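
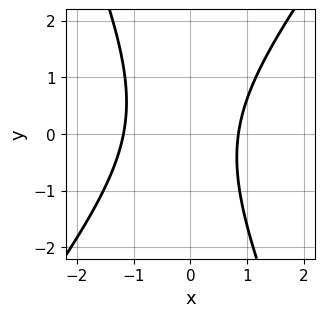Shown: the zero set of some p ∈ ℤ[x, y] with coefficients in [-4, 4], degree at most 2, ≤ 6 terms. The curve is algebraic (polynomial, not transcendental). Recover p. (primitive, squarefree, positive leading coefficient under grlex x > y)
(a) Degree: a generic line meets the curve in up to 2 points, so deg p = 2.
(b) From the visible intercepts: it misses every integer gridline on the y-axis.
(c) Assembling these constraints gives the stated polynomial.

3*x^2 - x*y - y^2 + x - 3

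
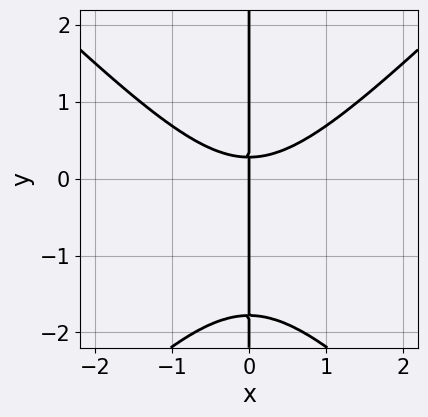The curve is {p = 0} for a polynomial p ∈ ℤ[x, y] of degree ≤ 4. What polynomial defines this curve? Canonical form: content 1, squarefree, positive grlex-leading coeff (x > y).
(a) The degree is 3 — no degree-2 curve has this shape.
(b) From the axis intercepts and sections: the visible y-axis segment lies entirely on the curve; it crosses the x-axis at the gridline x = 0.
(c) Assembling these constraints gives the stated polynomial.

2*x^3 - 2*x*y^2 - 3*x*y + x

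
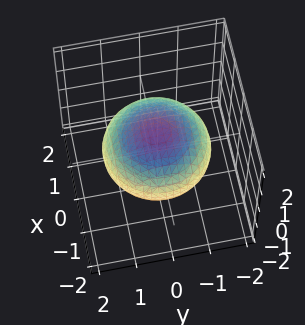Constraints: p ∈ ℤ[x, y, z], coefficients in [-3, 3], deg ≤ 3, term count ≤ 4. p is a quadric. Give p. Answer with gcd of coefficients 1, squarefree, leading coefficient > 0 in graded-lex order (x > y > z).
(a) The degree is 2 — bounded and convex; a quadric.
(b) Symmetries: mirror symmetry z ↦ −z ⇒ only even powers of z; the surface is invariant under rotation about z: p = q(x² + y², z).
(c) Reading off the gridlines: a circular section at z = 0 has radius between 1 and 2; among the integer gridlines, it crosses the z-axis at z ∈ {-1, 1}.
(d) Together with the visible shape, these determine p as stated.

x^2 + y^2 + 2*z^2 - 2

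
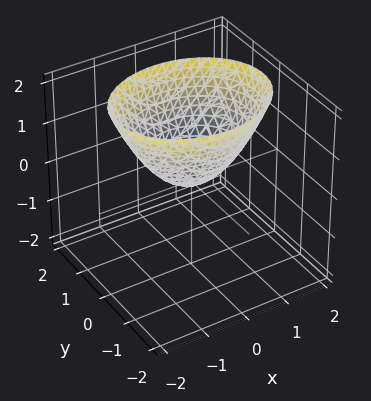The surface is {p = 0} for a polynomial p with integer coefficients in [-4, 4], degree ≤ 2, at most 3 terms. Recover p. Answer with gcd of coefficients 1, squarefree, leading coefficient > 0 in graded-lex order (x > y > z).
(a) deg p = 2. A paraboloid; a quadric.
(b) Symmetries: mirror symmetry x ↦ −x ⇒ only even powers of x; the y ↦ −y reflection is a symmetry, so y appears only in even powers.
(c) Reading off the gridlines: it meets the z-axis at z = 0 (among the integer gridlines); one x-axis crossing is at x = 0; one y-axis crossing is at y = 0.
(d) Putting this together gives p.

2*x^2 + 3*y^2 - 3*z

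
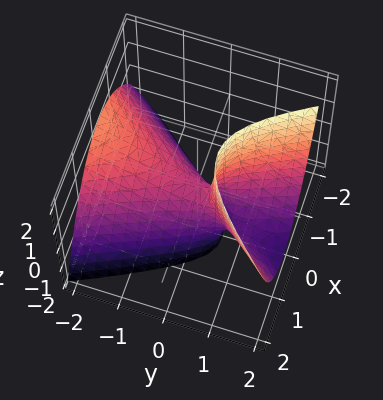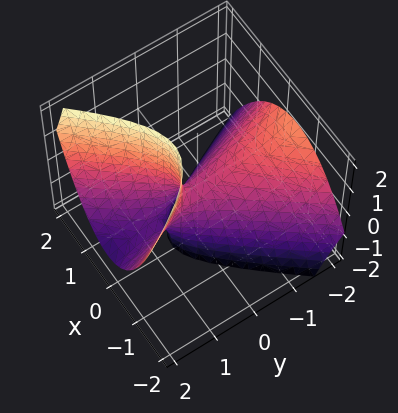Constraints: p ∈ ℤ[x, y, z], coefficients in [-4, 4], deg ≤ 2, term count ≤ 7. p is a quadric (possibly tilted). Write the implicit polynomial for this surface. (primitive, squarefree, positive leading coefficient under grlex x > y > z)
First, deg p = 2. No degree-1 surface has this shape.
Then, reading off the gridlines: one y-axis crossing is at y = 0; it meets the x-axis at x = 0 (among the integer gridlines).
Finally, these observations pin down the coefficients.

3*x^2 - x*y - y^2 - 2*y*z + z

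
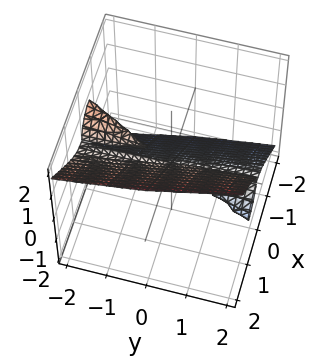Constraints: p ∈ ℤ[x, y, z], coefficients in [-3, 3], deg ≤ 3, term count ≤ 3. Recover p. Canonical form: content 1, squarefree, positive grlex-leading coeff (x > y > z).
3*x^3 + 2*x*y*z - 3*z^3

The picture has 3 separate pieces. Treating them together as one polynomial.
The degree is 3 — a generic line meets the surface in up to 3 points.
Observable constraints: the visible y-axis segment lies entirely on the surface; it meets the x-axis at x = 0 (among the integer gridlines); it meets the z-axis at z = 0 (among the integer gridlines).
The integer polynomial consistent with all of this is the stated p.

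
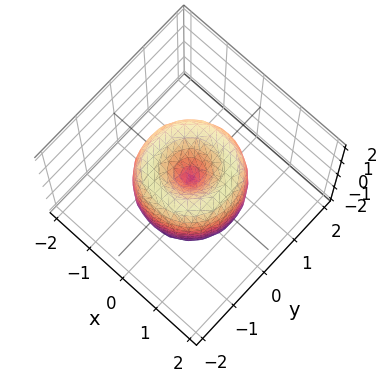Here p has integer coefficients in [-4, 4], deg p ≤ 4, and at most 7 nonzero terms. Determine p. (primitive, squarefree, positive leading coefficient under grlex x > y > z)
First, degree: no degree-3 surface has this shape, so deg p = 4.
Then, by symmetry, the surface is invariant under rotation about z: p = q(x² + y², z).
Next, against the integer gridlines: it meets the x-axis at x = 0 (among the integer gridlines); one y-axis crossing is at y = 0.
Finally, these observations pin down the coefficients.

2*x^4 + 4*x^2*y^2 + 2*y^4 - 3*x^2 - 3*y^2 + z^2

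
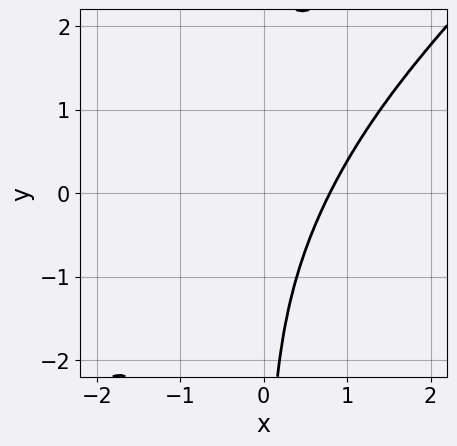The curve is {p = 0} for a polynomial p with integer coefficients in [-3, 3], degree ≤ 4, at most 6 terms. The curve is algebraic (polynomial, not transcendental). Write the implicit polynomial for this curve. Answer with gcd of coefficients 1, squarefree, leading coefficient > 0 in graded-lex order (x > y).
Degree: no degree-2 curve has this shape, so deg p = 3.
Checking where it meets the axes: the curve avoids every integer y-axis point in the box.
The integer polynomial consistent with all of this is the stated p.

2*x^3 - 3*x^2*y + x*y^2 - 1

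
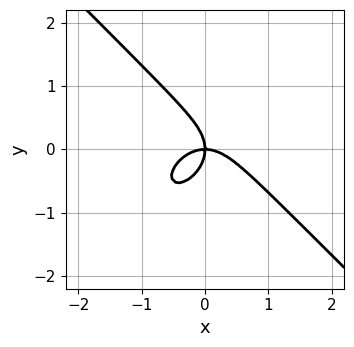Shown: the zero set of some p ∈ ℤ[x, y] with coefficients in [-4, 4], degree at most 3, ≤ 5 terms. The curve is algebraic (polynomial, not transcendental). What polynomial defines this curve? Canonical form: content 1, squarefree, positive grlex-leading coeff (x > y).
x^3 + y^3 + x*y

First, the degree is 3 — no degree-2 curve has this shape.
Then, observable constraints: it meets the y-axis at y = 0 (among the integer gridlines); it meets the x-axis at x = 0 (among the integer gridlines).
Finally, assembling these constraints gives the stated polynomial.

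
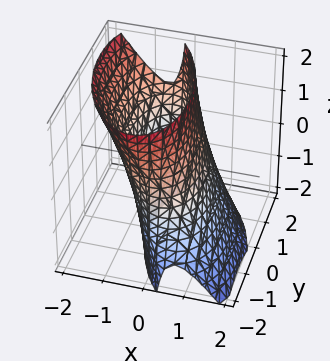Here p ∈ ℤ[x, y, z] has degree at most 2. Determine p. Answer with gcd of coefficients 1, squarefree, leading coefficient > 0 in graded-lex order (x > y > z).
First, degree: a generic line meets the surface in up to 2 points, so deg p = 2.
Next, from the visible intercepts: the surface avoids every integer z-axis point in the box; among the integer gridlines, it crosses the x-axis at x ∈ {-1, 1}.
Finally, the integer polynomial consistent with all of this is the stated p.

3*x^2 + x*y + 2*x*z + y^2 - 3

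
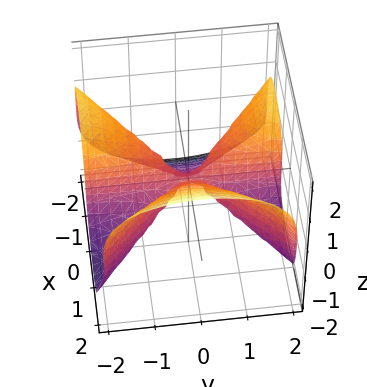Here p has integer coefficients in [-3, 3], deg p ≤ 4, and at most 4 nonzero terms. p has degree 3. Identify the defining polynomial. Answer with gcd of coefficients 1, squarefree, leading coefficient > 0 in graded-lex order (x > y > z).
2*x^3 - 2*x*y^2 - 3*z^3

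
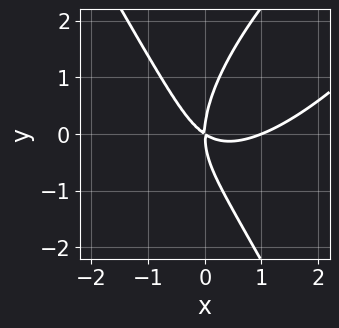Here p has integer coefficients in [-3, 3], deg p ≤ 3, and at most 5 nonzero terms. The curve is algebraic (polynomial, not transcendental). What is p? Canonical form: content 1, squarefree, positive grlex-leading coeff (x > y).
1. The degree is 3 — a generic line meets the curve in up to 3 points.
2. From the visible intercepts: among the integer gridlines, it crosses the x-axis at x ∈ {0, 1}; it crosses the y-axis at the gridline y = 0.
3. Solving for integer coefficients yields p as stated.

2*x^3 - 2*x^2*y + y^3 - 2*x^2 - 3*x*y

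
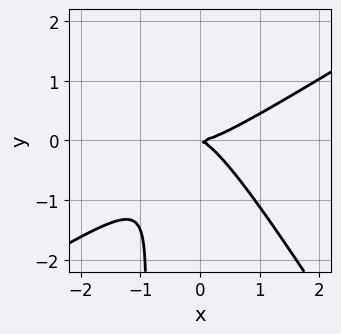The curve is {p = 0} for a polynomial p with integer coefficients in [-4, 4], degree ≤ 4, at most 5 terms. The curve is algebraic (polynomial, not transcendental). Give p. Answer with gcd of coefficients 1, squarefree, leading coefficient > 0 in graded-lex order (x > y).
3*x^3 - 3*x^2*y - 3*x*y^2 - x*y - 3*y^2

(a) deg p = 3.
(b) From the axis intercepts and sections: it crosses the x-axis at the gridline x = 0; it meets the y-axis at y = 0 (among the integer gridlines).
(c) Together with the visible shape, these determine p as stated.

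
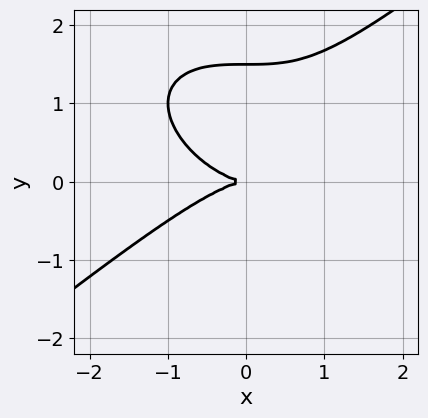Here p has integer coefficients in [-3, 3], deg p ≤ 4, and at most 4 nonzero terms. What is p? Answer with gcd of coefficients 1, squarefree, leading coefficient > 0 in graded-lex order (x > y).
x^3 - 2*y^3 + 3*y^2

First, degree: no degree-2 curve has this shape, so deg p = 3.
Next, observable constraints: it crosses the y-axis at the gridline y = 0; it crosses the x-axis at the gridline x = 0.
Finally, fitting integer coefficients to these (and the overall shape) gives p.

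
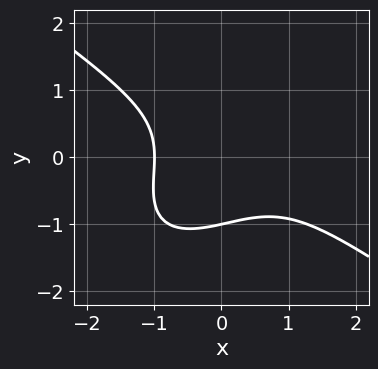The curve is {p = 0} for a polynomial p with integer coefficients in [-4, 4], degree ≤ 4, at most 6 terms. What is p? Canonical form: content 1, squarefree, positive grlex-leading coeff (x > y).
(a) The degree is 3 — the shape is more complex than any degree-2 curve.
(b) Reading off the gridlines: one x-axis crossing is at x = -1; it meets the y-axis at y = -1 (among the integer gridlines).
(c) Fitting integer coefficients to these (and the overall shape) gives p.

2*x^3 - 2*x*y^2 + 3*y^3 - x^2 + 3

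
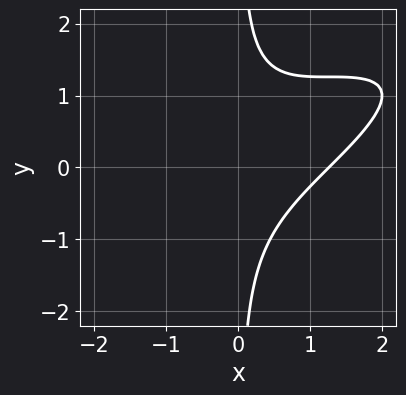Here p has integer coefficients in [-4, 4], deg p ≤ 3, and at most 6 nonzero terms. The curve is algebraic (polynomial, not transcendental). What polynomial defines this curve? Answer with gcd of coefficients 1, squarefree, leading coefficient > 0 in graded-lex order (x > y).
1. deg p = 3.
2. Observable constraints: no y-intercept at any integer in the box.
3. Matching integer coefficients to the picture gives p.

x^3 - 3*x^2*y + 3*x*y^2 - 2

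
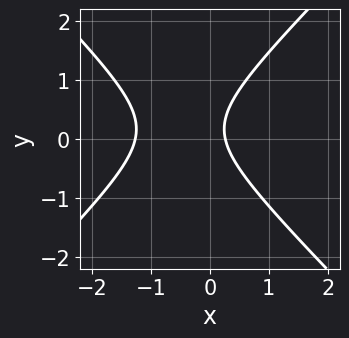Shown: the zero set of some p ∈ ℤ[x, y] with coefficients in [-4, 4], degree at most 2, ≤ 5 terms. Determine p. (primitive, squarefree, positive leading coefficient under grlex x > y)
(a) The degree is 2 — the shape is more complex than any degree-1 curve.
(b) Reading off the gridlines: it misses every integer gridline on the y-axis.
(c) Fitting integer coefficients to these (and the overall shape) gives p.

3*x^2 - 3*y^2 + 3*x + y - 1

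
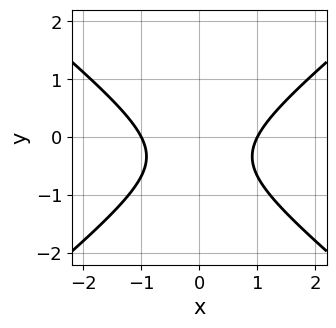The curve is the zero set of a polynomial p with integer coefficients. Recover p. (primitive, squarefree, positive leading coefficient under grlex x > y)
2*x^2 - 3*y^2 - 2*y - 2

(a) deg p = 2. No degree-1 curve has this shape.
(b) Symmetries: mirror symmetry x ↦ −x ⇒ only even powers of x.
(c) Observable constraints: the x-axis gridline crossings are at x ∈ {-1, 1}; the curve avoids every integer y-axis point in the box.
(d) Assembling these constraints gives the stated polynomial.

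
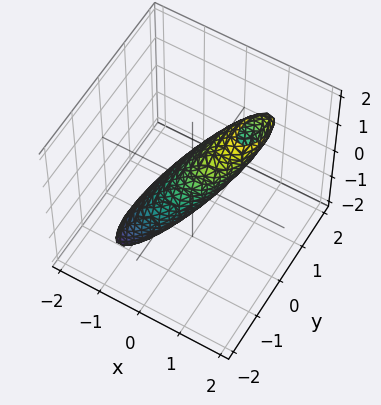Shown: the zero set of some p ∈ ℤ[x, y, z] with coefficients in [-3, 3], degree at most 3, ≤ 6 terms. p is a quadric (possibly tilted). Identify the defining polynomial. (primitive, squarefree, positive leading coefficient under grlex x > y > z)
3*x^2 - x*y - 3*x*z + y^2 + z^2 - 1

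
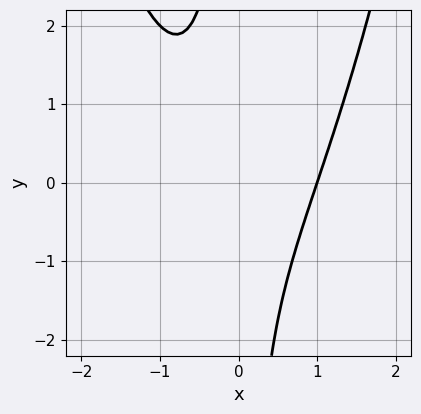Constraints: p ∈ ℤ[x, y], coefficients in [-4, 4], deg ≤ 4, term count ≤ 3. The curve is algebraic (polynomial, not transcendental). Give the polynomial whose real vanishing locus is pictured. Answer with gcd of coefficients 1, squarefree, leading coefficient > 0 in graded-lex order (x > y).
x^3 - x*y - 1

deg p = 3. The shape is more complex than any degree-2 curve.
From the axis intercepts and sections: it meets the x-axis at x = 1 (among the integer gridlines); it misses every integer gridline on the y-axis.
The integer polynomial consistent with all of this is the stated p.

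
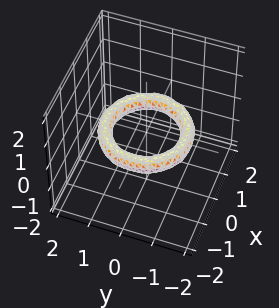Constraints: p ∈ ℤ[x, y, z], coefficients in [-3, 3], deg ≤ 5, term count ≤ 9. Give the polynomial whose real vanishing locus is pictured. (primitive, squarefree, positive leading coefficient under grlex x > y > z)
(a) Degree: a generic line meets the surface in up to 4 points, so deg p = 4.
(b) Symmetry: the z-axis is an axis of rotation, so x and y enter only as x² + y².
(c) From the axis intercepts and sections: the x-axis gridline crossings are at x ∈ {-1, 1}; the y-axis gridline crossings are at y ∈ {-1, 1}.
(d) Fitting integer coefficients to these (and the overall shape) gives p.

x^4 + 2*x^2*y^2 + y^4 - 3*x^2 - 3*y^2 + 3*z^2 + 2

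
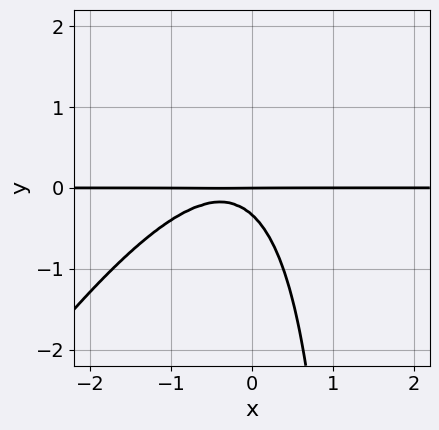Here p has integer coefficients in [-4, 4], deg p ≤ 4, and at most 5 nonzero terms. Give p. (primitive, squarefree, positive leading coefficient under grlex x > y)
3*x^2*y - 2*x*y^2 + 2*x*y + 3*y^2 + y

(a) Degree: the shape is more complex than any degree-2 curve, so deg p = 3.
(b) From the axis intercepts and sections: every point of the x-axis in the box is on the curve; it crosses the y-axis at the gridline y = 0.
(c) Together with the visible shape, these determine p as stated.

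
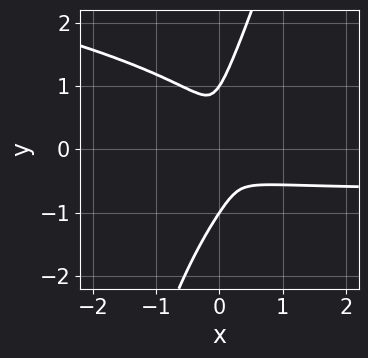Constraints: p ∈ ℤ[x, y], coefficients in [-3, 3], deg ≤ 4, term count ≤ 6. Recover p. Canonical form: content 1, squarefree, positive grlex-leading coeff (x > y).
First, deg p = 4.
Next, observable constraints: among the integer gridlines, it crosses the y-axis at y ∈ {-1, 1}.
Finally, assembling these constraints gives the stated polynomial.

3*x*y^3 - y^4 + 3*x^2*y + 2*x^2 + y^2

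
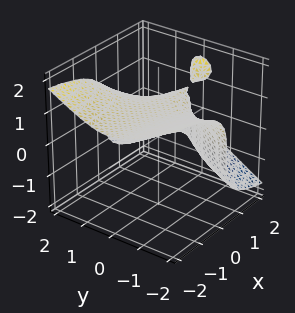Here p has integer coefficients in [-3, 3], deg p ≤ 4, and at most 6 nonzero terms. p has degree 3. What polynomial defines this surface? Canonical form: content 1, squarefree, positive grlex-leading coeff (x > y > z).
x*y^2 - x*z^2 + z^3 + x - 1

First, there are 2 components.
Next, degree: the shape is more complex than any degree-2 surface, so deg p = 3.
Then, reading off the gridlines: it meets the x-axis at x = 1 (among the integer gridlines); it meets the z-axis at z = 1 (among the integer gridlines).
Finally, solving for integer coefficients yields p as stated.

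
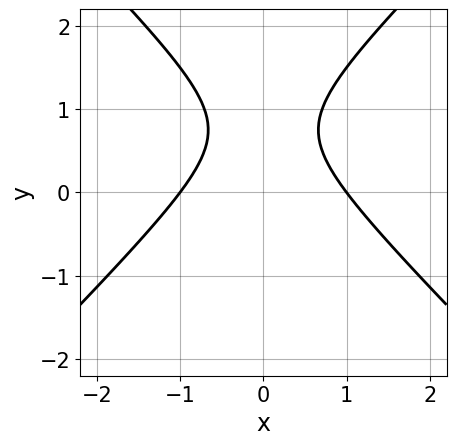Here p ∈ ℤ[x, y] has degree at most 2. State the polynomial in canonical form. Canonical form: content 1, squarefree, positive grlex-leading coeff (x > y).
2*x^2 - 2*y^2 + 3*y - 2

(a) deg p = 2. The shape is more complex than any degree-1 curve.
(b) Symmetries: mirror symmetry x ↦ −x ⇒ only even powers of x.
(c) From the axis intercepts and sections: no y-intercept at any integer in the box; the x-axis gridline crossings are at x ∈ {-1, 1}.
(d) Together with the visible shape, these determine p as stated.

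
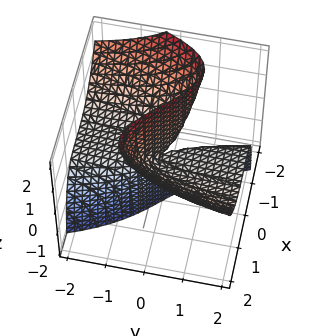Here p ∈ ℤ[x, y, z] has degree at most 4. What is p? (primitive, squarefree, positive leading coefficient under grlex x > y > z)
x^3 - 2*x*z - 2*y*z

deg p = 3.
From the axis intercepts and sections: every point of the z-axis in the box is on the surface; it crosses the x-axis at the gridline x = 0.
Matching integer coefficients to the picture gives p.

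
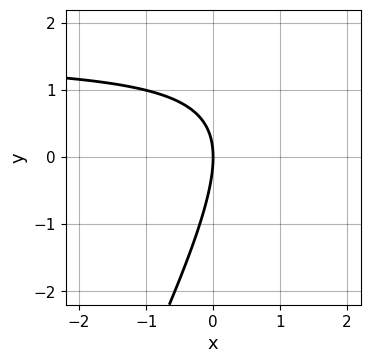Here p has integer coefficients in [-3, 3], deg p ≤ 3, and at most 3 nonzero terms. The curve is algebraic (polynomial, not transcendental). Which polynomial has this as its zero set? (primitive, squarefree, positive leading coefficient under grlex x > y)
2*x*y - y^2 - 3*x

(a) deg p = 2. A generic line meets the curve in up to 2 points.
(b) Observable constraints: one x-axis crossing is at x = 0; it meets the y-axis at y = 0 (among the integer gridlines).
(c) Together with the visible shape, these determine p as stated.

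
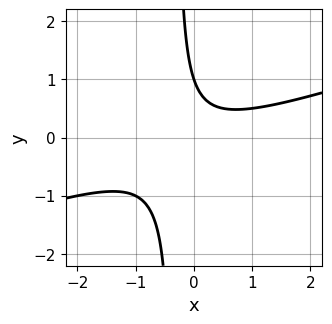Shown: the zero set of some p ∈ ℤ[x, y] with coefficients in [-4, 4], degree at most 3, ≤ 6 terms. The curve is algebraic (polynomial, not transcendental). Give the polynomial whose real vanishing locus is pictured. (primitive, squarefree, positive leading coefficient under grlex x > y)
x^2 - 3*x*y - y + 1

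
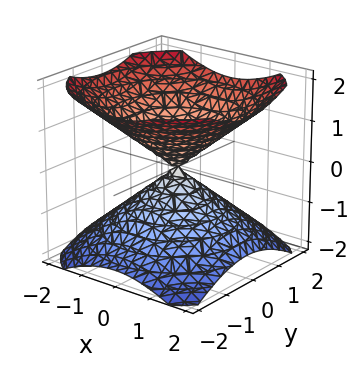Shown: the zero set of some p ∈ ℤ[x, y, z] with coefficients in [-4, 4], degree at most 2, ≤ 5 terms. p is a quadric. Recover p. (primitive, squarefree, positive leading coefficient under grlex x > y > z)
(a) There are 2 components. They look like related sheets of one shape, so recover p as a whole.
(b) Degree: two nappes meeting at a single point; a quadric, so deg p = 2.
(c) By symmetry, every cross-section ⟂ z is a circle, so x, y appear only via x² + y²; mirror symmetry z ↦ −z ⇒ only even powers of z.
(d) Against the integer gridlines: a circular section at z = 1 has radius between 1 and 2; it crosses the z-axis at the gridline z = 0; one y-axis crossing is at y = 0.
(e) Solving for integer coefficients yields p as stated.

2*x^2 + 2*y^2 - 3*z^2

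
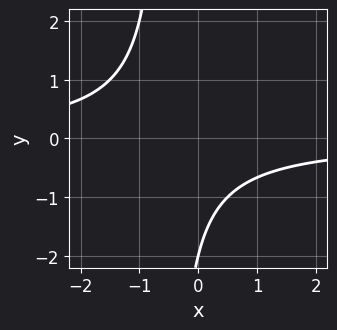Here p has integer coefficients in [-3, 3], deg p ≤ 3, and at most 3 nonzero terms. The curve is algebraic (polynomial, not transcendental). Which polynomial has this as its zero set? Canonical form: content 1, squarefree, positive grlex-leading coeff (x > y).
The degree is 2 — the shape is more complex than any degree-1 curve.
From the visible intercepts: no x-intercept at any integer in the box; it meets the y-axis at y = -2 (among the integer gridlines).
Matching integer coefficients to the picture gives p.

2*x*y + y + 2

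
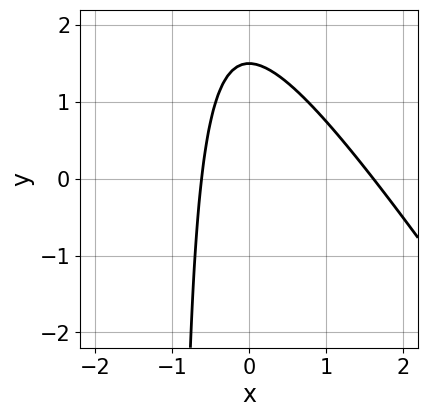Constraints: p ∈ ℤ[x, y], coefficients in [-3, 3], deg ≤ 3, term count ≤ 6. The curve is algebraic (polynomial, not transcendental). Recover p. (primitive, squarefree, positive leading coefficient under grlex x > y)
1. The degree is 2 — no degree-1 curve has this shape.
2. Solving for integer coefficients yields p as stated.

3*x^2 + 2*x*y - 3*x + 2*y - 3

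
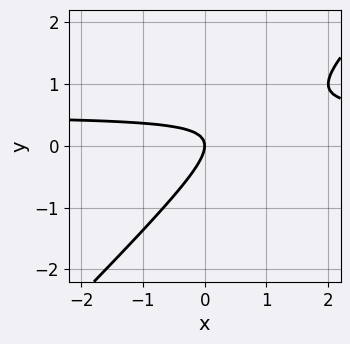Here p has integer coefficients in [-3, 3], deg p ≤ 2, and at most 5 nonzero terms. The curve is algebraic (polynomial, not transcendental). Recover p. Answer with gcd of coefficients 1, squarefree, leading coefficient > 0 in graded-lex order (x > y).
2*x*y - 2*y^2 - x

1. Degree: the shape is more complex than any degree-1 curve, so deg p = 2.
2. Reading off the gridlines: it crosses the y-axis at the gridline y = 0; it crosses the x-axis at the gridline x = 0.
3. Together with the visible shape, these determine p as stated.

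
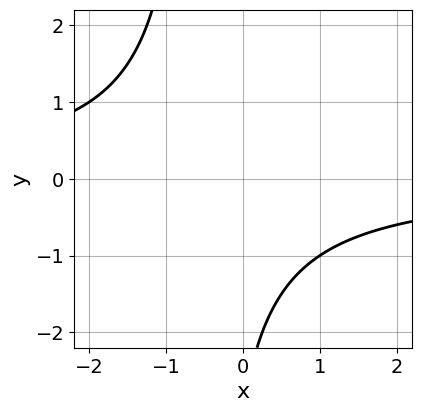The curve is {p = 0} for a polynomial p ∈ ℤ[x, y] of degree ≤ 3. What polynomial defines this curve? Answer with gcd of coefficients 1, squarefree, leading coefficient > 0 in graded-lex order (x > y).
2*x*y + y + 3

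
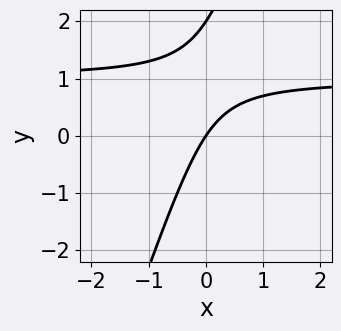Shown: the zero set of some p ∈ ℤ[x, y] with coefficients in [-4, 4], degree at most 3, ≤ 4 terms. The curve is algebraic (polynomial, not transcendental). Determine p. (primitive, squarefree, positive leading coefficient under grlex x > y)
3*x*y - y^2 - 3*x + 2*y

1. deg p = 2.
2. Against the integer gridlines: one x-axis crossing is at x = 0; the y-axis gridline crossings are at y ∈ {0, 2}.
3. Together with the visible shape, these determine p as stated.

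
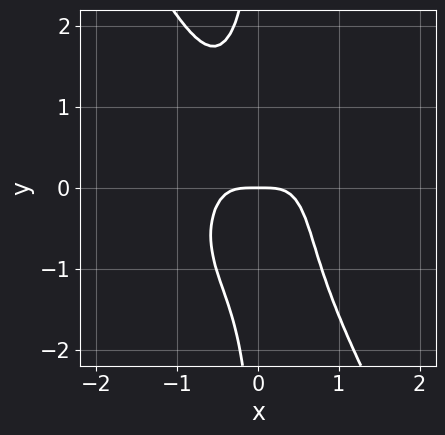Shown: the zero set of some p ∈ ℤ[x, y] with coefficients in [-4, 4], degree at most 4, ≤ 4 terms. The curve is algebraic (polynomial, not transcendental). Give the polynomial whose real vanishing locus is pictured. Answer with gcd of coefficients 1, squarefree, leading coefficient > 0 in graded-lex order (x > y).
Degree: the shape is more complex than any degree-3 curve, so deg p = 4.
From the axis intercepts and sections: it crosses the y-axis at the gridline y = 0; one x-axis crossing is at x = 0.
Putting this together gives p.

3*x^4 + x^2*y^2 + x*y^3 + y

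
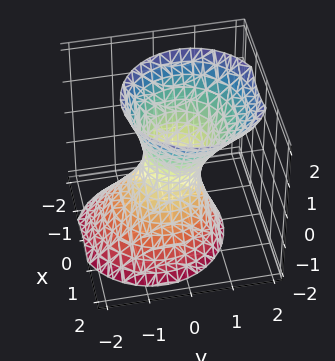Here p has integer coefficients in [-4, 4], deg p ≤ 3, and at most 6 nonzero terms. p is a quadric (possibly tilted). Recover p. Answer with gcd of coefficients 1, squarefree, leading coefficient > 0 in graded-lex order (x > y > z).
(a) The degree is 2 — no degree-1 surface has this shape.
(b) From the axis intercepts and sections: the surface avoids every integer z-axis point in the box.
(c) Fitting integer coefficients to these (and the overall shape) gives p.

2*x^2 + 2*y^2 - y*z - z^2 - 1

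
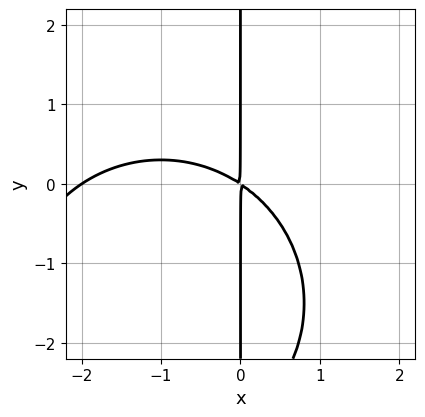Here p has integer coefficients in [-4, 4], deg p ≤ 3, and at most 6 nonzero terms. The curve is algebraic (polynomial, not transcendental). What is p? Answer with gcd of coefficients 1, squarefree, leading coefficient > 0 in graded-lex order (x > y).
(a) Degree: a generic line meets the curve in up to 3 points, so deg p = 3.
(b) Reading off the gridlines: every point of the y-axis in the box is on the curve; it meets the x-axis at x = -2 (among the integer gridlines).
(c) Fitting integer coefficients to these (and the overall shape) gives p.

x^3 + x*y^2 + 2*x^2 + 3*x*y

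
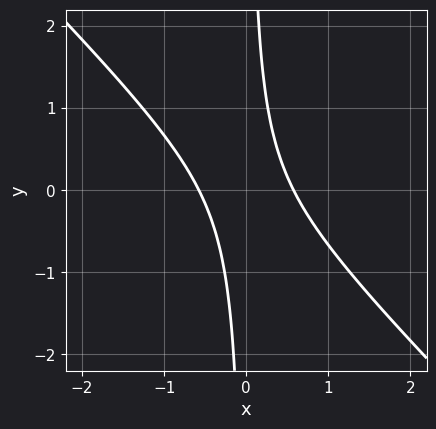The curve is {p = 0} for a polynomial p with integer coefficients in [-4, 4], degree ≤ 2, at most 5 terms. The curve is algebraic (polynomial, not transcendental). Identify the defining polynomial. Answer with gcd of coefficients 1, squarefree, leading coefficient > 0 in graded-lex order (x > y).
The degree is 2 — a generic line meets the curve in up to 2 points.
Reading off the gridlines: the curve avoids every integer y-axis point in the box.
Fitting integer coefficients to these (and the overall shape) gives p.

3*x^2 + 3*x*y - 1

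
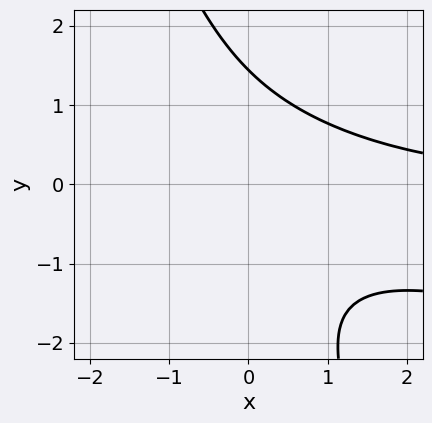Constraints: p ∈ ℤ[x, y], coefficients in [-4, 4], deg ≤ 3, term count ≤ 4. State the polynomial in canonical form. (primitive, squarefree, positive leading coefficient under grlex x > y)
x^2*y + 3*x*y^2 + y^3 - 3

First, the degree is 3 — a generic line meets the curve in up to 3 points.
Next, reading off the gridlines: the curve avoids every integer x-axis point in the box.
Finally, together with the visible shape, these determine p as stated.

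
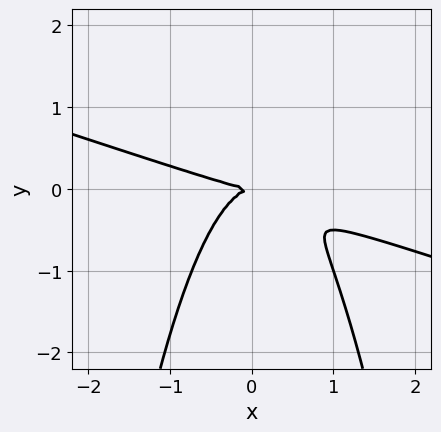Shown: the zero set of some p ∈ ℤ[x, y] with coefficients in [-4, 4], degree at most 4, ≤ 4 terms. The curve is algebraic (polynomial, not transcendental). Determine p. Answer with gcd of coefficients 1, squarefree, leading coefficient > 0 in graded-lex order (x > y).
(a) Degree: a generic line meets the curve in up to 3 points, so deg p = 3.
(b) Against the integer gridlines: one x-axis crossing is at x = 0; it crosses the y-axis at the gridline y = 0.
(c) Fitting integer coefficients to these (and the overall shape) gives p.

x^3 + 3*x^2*y + 2*y^2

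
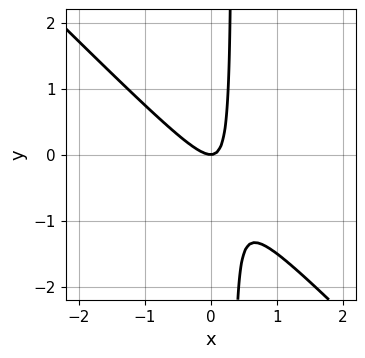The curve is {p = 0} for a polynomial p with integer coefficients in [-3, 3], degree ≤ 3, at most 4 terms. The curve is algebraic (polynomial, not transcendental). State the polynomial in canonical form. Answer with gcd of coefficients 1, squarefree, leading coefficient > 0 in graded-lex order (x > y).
1. deg p = 2. No degree-1 curve has this shape.
2. Reading off the gridlines: it meets the y-axis at y = 0 (among the integer gridlines); it crosses the x-axis at the gridline x = 0.
3. Assembling these constraints gives the stated polynomial.

3*x^2 + 3*x*y - y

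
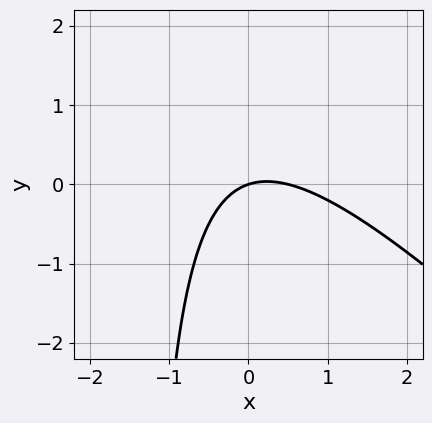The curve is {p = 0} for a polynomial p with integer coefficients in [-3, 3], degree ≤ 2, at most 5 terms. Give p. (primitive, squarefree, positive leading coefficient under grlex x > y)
1. The degree is 2 — the shape is more complex than any degree-1 curve.
2. From the visible intercepts: it meets the y-axis at y = 0 (among the integer gridlines); one x-axis crossing is at x = 0.
3. Fitting integer coefficients to these (and the overall shape) gives p.

2*x^2 + 2*x*y - x + 3*y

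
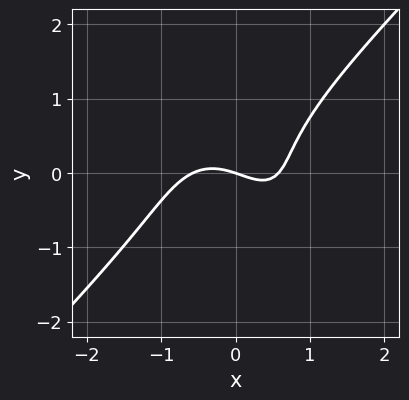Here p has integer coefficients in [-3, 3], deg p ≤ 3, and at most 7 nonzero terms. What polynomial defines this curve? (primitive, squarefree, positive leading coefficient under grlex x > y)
Degree: no degree-2 curve has this shape, so deg p = 3.
Observable constraints: it crosses the y-axis at the gridline y = 0; it crosses the x-axis at the gridline x = 0.
Assembling these constraints gives the stated polynomial.

3*x^3 - 3*y^3 + 2*x*y - x - 3*y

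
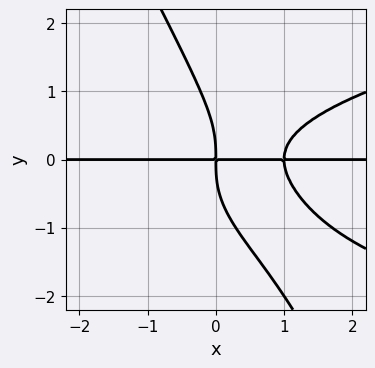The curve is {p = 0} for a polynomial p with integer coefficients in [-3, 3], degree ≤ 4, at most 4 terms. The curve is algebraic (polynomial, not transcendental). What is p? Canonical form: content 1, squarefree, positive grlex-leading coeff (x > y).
The degree is 4 — a generic line meets the curve in up to 4 points.
Observable constraints: every point of the x-axis in the box is on the curve.
Assembling these constraints gives the stated polynomial.

2*x*y^3 + y^4 - 2*x^2*y + 2*x*y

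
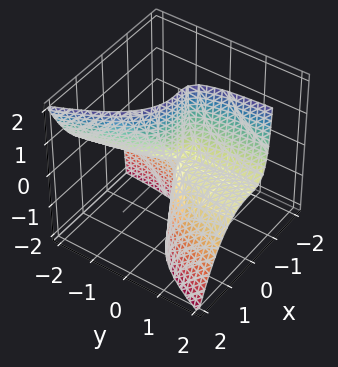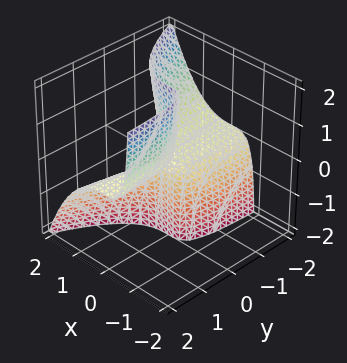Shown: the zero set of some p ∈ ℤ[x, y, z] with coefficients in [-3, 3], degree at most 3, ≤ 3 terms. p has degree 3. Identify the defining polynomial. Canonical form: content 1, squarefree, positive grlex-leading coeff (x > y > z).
First, the degree is 3 — the shape is more complex than any degree-2 surface.
Then, reading off the gridlines: every point of the z-axis in the box is on the surface; it meets the x-axis at x = 0 (among the integer gridlines).
Finally, matching integer coefficients to the picture gives p. Check: (0, -1, 0) on the y-axis lies on the surface, and p(0, -1, 0) = 0. ✓

3*x^3 + 2*x*y*z + 2*y*z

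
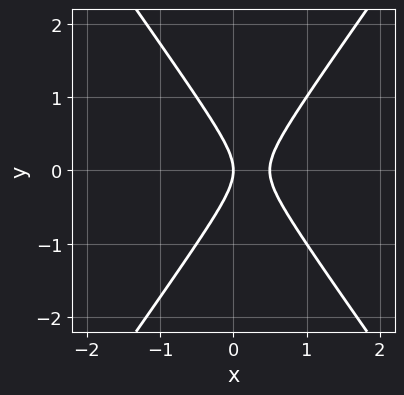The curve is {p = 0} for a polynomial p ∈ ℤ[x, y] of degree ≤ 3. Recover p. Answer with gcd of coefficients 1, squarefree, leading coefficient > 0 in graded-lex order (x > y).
2*x^2 - y^2 - x

(a) Degree: the shape is more complex than any degree-1 curve, so deg p = 2.
(b) Symmetries: mirror symmetry y ↦ −y ⇒ only even powers of y.
(c) From the axis intercepts and sections: it crosses the y-axis at the gridline y = 0; it meets the x-axis at x = 0 (among the integer gridlines).
(d) These observations pin down the coefficients.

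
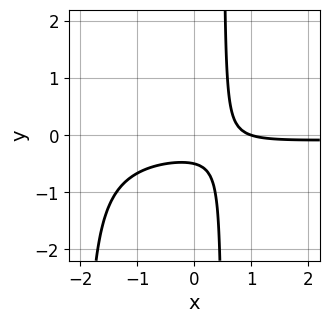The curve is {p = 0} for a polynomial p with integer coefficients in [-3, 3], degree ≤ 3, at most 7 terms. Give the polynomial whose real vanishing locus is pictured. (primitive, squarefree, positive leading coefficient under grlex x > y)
deg p = 3. A generic line meets the curve in up to 3 points.
Checking where it meets the axes: it crosses the x-axis at the gridline x = 1.
These observations pin down the coefficients.

2*x^2*y + 3*x*y + x - 2*y - 1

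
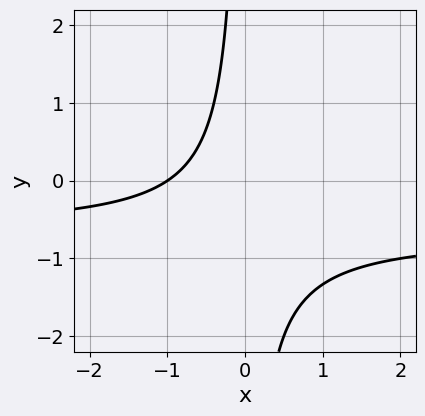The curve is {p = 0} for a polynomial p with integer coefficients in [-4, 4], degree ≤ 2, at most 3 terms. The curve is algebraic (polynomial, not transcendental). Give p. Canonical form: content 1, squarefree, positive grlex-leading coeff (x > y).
3*x*y + 2*x + 2

(a) deg p = 2.
(b) From the visible intercepts: it crosses the x-axis at the gridline x = -1; the curve avoids every integer y-axis point in the box.
(c) Matching integer coefficients to the picture gives p.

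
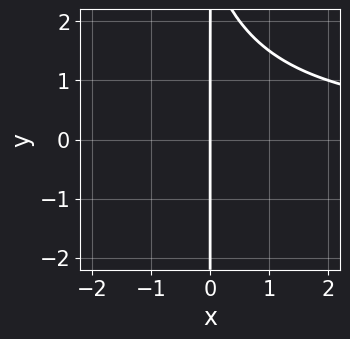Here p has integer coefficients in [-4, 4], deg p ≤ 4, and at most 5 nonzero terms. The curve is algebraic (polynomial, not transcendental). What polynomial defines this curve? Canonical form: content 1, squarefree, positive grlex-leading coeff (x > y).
First, degree: no degree-2 curve has this shape, so deg p = 3.
Next, from the visible intercepts: it meets the x-axis at x = 0 (among the integer gridlines); the visible y-axis segment lies entirely on the curve.
Finally, putting this together gives p.

x^2*y + x*y - 3*x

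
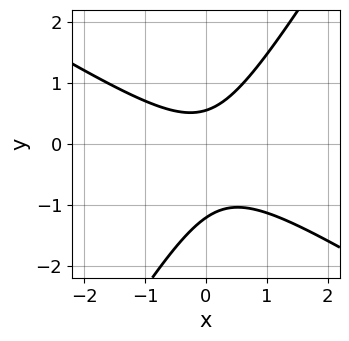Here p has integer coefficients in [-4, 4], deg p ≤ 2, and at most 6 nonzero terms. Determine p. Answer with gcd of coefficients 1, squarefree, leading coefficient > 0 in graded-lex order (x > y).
1. Degree: a generic line meets the curve in up to 2 points, so deg p = 2.
2. Reading off the gridlines: it misses every integer gridline on the x-axis.
3. Fitting integer coefficients to these (and the overall shape) gives p.

3*x^2 + 3*x*y - 3*y^2 - 2*y + 2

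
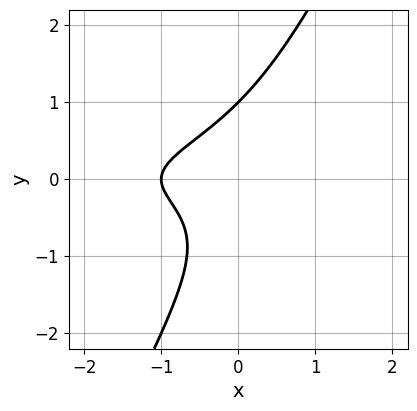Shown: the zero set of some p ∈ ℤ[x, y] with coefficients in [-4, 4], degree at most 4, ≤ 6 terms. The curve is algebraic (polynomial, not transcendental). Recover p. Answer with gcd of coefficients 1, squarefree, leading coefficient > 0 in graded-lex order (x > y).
2*x*y^2 - y^3 + x + 1

First, the degree is 3 — the shape is more complex than any degree-2 curve.
Next, checking where it meets the axes: it crosses the x-axis at the gridline x = -1; one y-axis crossing is at y = 1.
Finally, matching integer coefficients to the picture gives p.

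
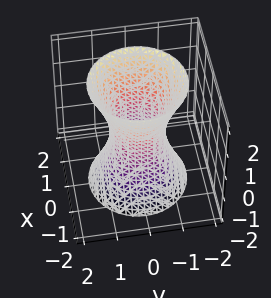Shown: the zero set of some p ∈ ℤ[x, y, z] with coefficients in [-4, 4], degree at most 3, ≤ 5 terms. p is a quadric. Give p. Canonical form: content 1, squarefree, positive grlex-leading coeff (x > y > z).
(a) The degree is 2 — an hourglass — one-sheet hyperboloid; a quadric.
(b) Symmetries: the z ↦ −z reflection is a symmetry, so z appears only in even powers; every cross-section ⟂ z is a circle, so x, y appear only via x² + y².
(c) Checking where it meets the axes: a circular section at z = -1 has radius exactly 1; the surface avoids every integer z-axis point in the box.
(d) Matching integer coefficients to the picture gives p.

3*x^2 + 3*y^2 - z^2 - 2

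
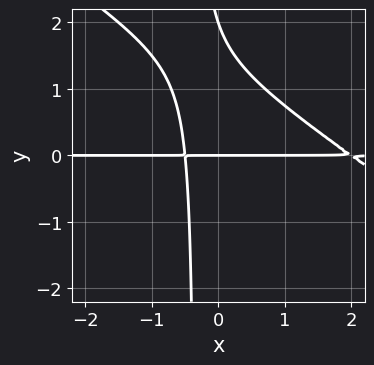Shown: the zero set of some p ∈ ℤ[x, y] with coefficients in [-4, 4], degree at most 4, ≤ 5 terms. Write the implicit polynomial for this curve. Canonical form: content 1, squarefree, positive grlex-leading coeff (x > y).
2*x^2*y + 3*x*y^2 - 3*x*y + y^2 - 2*y

First, degree: no degree-2 curve has this shape, so deg p = 3.
Next, from the visible intercepts: every point of the x-axis in the box is on the curve; among the integer gridlines, it crosses the y-axis at y ∈ {0, 2}.
Finally, matching integer coefficients to the picture gives p.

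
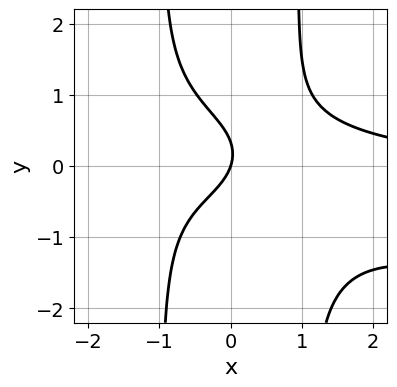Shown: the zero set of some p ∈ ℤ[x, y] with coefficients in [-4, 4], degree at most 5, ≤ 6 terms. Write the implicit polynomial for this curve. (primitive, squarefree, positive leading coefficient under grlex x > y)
x^3*y + 3*x^2*y^2 - 3*y^2 - 3*x + y

(a) deg p = 4. A generic line meets the curve in up to 4 points.
(b) Against the integer gridlines: it crosses the y-axis at the gridline y = 0; it crosses the x-axis at the gridline x = 0.
(c) Fitting integer coefficients to these (and the overall shape) gives p.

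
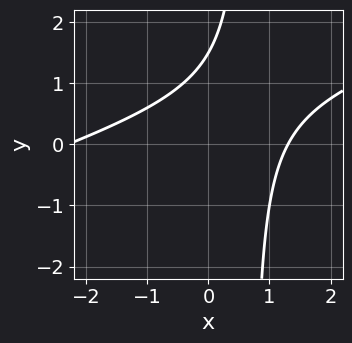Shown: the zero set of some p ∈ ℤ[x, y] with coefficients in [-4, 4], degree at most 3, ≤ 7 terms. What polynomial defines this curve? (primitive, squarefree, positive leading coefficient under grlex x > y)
1. deg p = 2. A generic line meets the curve in up to 2 points.
2. Putting this together gives p.

x^2 - 3*x*y + x + 2*y - 3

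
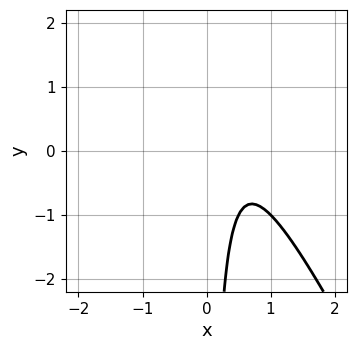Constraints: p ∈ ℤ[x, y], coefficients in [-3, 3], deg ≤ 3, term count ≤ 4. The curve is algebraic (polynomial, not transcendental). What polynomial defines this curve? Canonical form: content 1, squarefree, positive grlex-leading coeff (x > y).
(a) Degree: the shape is more complex than any degree-1 curve, so deg p = 2.
(b) Checking where it meets the axes: the curve avoids every integer x-axis point in the box; no y-intercept at any integer in the box.
(c) These observations pin down the coefficients.

2*x^2 + x*y - 2*x + 1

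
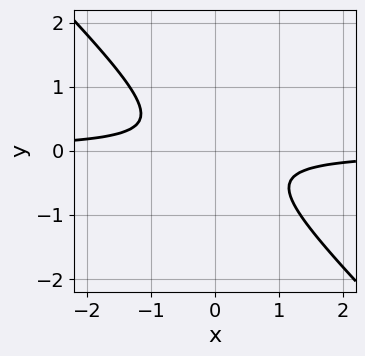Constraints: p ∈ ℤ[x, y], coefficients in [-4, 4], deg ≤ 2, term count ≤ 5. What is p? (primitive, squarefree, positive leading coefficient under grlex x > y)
Degree: the shape is more complex than any degree-1 curve, so deg p = 2.
Against the integer gridlines: no x-intercept at any integer in the box; no y-intercept at any integer in the box.
Fitting integer coefficients to these (and the overall shape) gives p.

3*x*y + 3*y^2 + 1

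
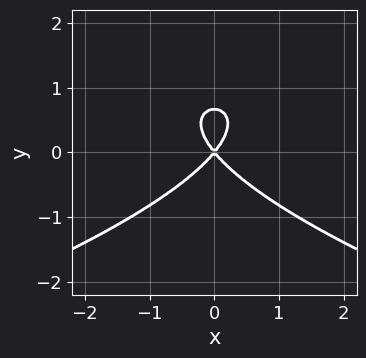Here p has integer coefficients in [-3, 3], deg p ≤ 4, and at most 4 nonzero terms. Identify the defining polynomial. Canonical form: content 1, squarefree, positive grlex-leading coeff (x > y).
3*y^3 + 3*x^2 - 2*y^2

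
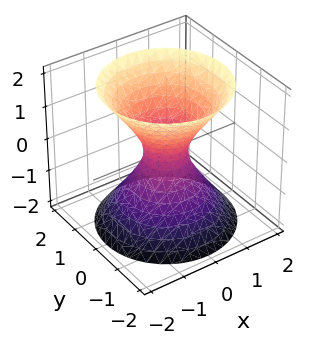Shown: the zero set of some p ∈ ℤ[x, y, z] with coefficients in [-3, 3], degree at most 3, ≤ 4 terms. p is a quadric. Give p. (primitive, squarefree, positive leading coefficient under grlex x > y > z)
3*x^2 + 3*y^2 - 2*z^2 - 1

deg p = 2. One connected sheet with a waist; a quadric.
Symmetries: it's symmetric under z → −z, forcing even powers of z; the z-axis is an axis of rotation, so x and y enter only as x² + y².
Checking where it meets the axes: it misses every integer gridline on the z-axis; a circular section at z = 2 has radius between 1 and 2.
The integer polynomial consistent with all of this is the stated p.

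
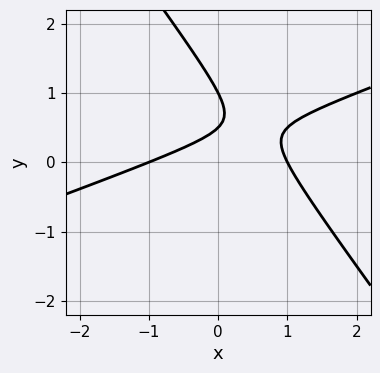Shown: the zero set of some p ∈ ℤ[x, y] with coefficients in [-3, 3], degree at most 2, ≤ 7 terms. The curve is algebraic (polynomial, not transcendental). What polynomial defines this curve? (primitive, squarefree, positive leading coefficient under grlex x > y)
x^2 - 2*x*y - 2*y^2 + 3*y - 1

First, deg p = 2. No degree-1 curve has this shape.
Then, observable constraints: it meets the y-axis at y = 1 (among the integer gridlines); among the integer gridlines, it crosses the x-axis at x ∈ {-1, 1}.
Finally, fitting integer coefficients to these (and the overall shape) gives p.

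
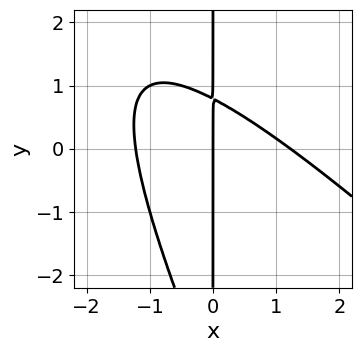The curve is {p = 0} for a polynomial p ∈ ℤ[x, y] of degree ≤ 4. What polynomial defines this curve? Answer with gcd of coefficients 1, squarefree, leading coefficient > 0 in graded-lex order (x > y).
1. The degree is 3 — a generic line meets the curve in up to 3 points.
2. From the visible intercepts: the visible y-axis segment lies entirely on the curve; it crosses the x-axis at the gridline x = 0.
3. These observations pin down the coefficients.

2*x^3 + 3*x^2*y + x*y^2 + 3*x*y - 3*x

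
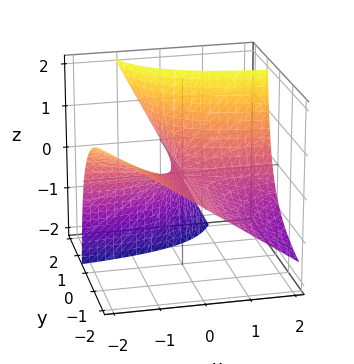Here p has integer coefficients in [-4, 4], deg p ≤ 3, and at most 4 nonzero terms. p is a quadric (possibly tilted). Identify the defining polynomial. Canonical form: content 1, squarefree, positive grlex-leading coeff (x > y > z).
x*y + y*z - z

First, deg p = 2. The shape is more complex than any degree-1 surface.
Next, checking where it meets the axes: it meets the z-axis at z = 0 (among the integer gridlines); the visible y-axis segment lies entirely on the surface; the visible x-axis segment lies entirely on the surface.
Finally, these observations pin down the coefficients.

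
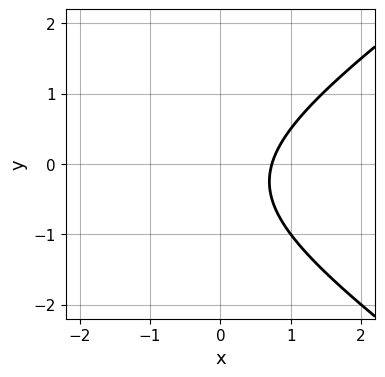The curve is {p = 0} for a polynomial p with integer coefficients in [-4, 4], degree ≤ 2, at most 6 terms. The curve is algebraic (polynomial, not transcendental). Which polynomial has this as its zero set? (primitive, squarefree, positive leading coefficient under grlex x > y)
deg p = 2.
From the axis intercepts and sections: it misses every integer gridline on the y-axis.
Fitting integer coefficients to these (and the overall shape) gives p.

x^2 - 2*y^2 + 2*x - y - 2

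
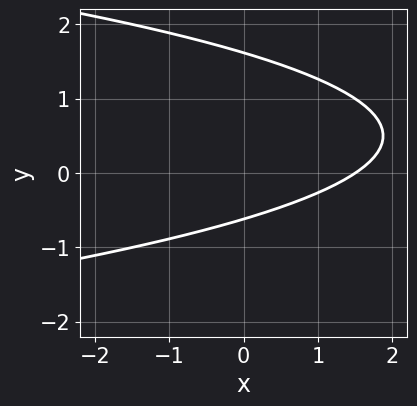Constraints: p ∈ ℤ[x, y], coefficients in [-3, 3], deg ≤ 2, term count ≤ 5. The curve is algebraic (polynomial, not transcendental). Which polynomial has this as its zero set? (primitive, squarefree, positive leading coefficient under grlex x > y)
3*y^2 + 2*x - 3*y - 3

First, the degree is 2 — the shape is more complex than any degree-1 curve.
Finally, matching integer coefficients to the picture gives p.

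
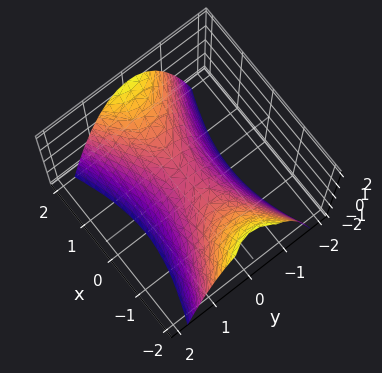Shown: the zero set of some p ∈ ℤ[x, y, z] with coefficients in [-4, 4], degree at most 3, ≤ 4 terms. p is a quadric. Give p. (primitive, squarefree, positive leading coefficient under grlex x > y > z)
x^2 - 3*y^2 - 2*z

(a) Degree: a saddle surface; a quadric, so deg p = 2.
(b) Symmetries: mirror symmetry x ↦ −x ⇒ only even powers of x; the y ↦ −y reflection is a symmetry, so y appears only in even powers.
(c) Observable constraints: one z-axis crossing is at z = 0; it meets the y-axis at y = 0 (among the integer gridlines); it crosses the x-axis at the gridline x = 0.
(d) Solving for integer coefficients yields p as stated.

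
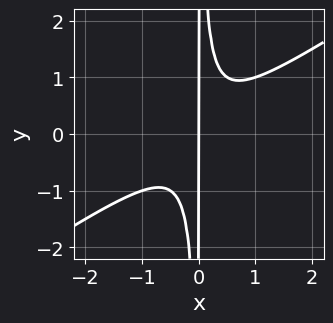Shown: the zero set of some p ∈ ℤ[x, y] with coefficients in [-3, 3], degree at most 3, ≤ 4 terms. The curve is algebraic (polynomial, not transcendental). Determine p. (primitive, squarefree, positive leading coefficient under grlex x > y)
2*x^3 - 3*x^2*y + x

(a) deg p = 3. A generic line meets the curve in up to 3 points.
(b) From the axis intercepts and sections: one x-axis crossing is at x = 0; every point of the y-axis in the box is on the curve.
(c) Fitting integer coefficients to these (and the overall shape) gives p.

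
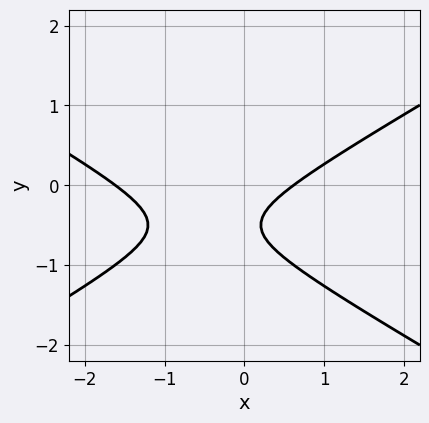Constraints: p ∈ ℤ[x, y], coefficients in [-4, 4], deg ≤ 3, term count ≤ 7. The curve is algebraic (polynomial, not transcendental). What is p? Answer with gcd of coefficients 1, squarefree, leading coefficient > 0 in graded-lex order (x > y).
x^2 - 3*y^2 + x - 3*y - 1

1. The degree is 2 — no degree-1 curve has this shape.
2. Observable constraints: no y-intercept at any integer in the box.
3. Together with the visible shape, these determine p as stated.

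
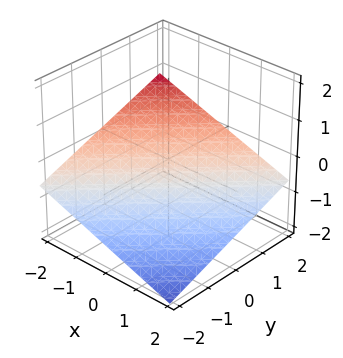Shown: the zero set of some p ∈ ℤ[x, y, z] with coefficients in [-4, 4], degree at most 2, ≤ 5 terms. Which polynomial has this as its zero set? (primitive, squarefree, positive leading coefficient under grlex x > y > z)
x - y + 3*z + 2

(a) deg p = 1. The surface is flat (a plane).
(b) Checking where it meets the axes: it meets the x-axis at x = -2 (among the integer gridlines); it meets the y-axis at y = 2 (among the integer gridlines).
(c) Solving for integer coefficients yields p as stated.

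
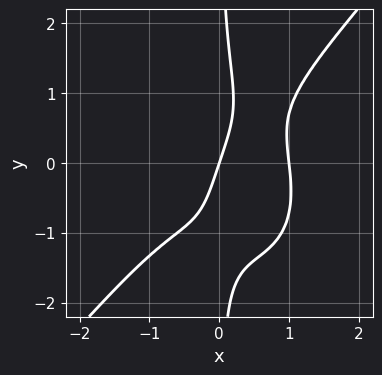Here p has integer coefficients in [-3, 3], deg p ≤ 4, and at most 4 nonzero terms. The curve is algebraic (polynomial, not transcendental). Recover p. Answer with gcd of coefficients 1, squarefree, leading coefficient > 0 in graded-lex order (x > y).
3*x^4 - 2*x*y^3 - 3*x + y

First, deg p = 4. No degree-3 curve has this shape.
Then, from the axis intercepts and sections: it meets the y-axis at y = 0 (among the integer gridlines); among the integer gridlines, it crosses the x-axis at x ∈ {0, 1}.
Finally, assembling these constraints gives the stated polynomial.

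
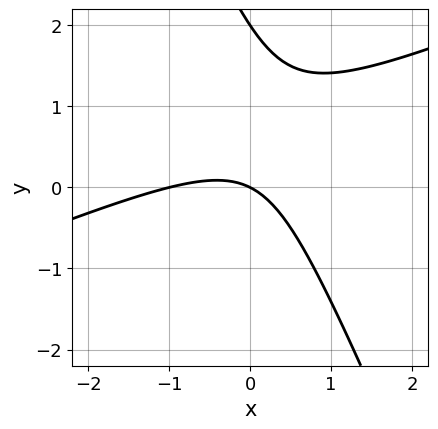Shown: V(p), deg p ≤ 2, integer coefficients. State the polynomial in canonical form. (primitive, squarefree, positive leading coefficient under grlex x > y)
deg p = 2.
From the visible intercepts: the y-axis gridline crossings are at y ∈ {0, 2}; the x-axis gridline crossings are at x ∈ {-1, 0}.
Fitting integer coefficients to these (and the overall shape) gives p.

x^2 - 2*x*y - y^2 + x + 2*y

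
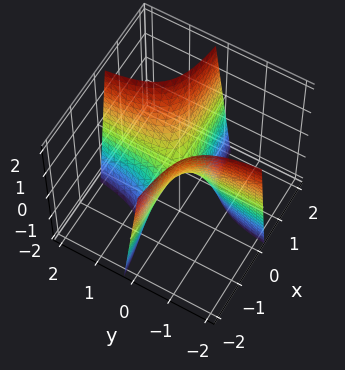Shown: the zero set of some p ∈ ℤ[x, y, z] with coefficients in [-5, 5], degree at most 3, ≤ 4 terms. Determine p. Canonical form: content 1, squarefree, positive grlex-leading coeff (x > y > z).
Degree: the shape is more complex than any degree-1 surface, so deg p = 2.
From the axis intercepts and sections: every point of the x-axis in the box is on the surface; every point of the y-axis in the box is on the surface; it meets the z-axis at z = 0 (among the integer gridlines).
The integer polynomial consistent with all of this is the stated p.

4*x*y - z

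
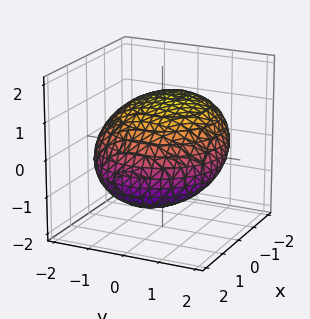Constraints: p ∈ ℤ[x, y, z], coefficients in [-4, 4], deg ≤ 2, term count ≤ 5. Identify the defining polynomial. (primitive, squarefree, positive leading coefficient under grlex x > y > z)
x^2 + x*z + y^2 + 2*z^2 - 3

The degree is 2 — no degree-1 surface has this shape.
Matching integer coefficients to the picture gives p.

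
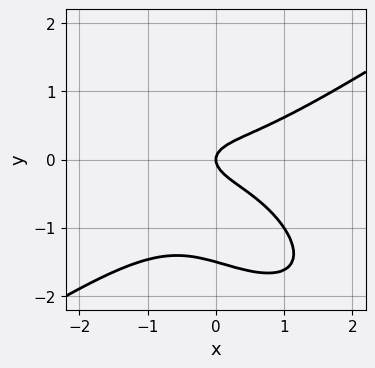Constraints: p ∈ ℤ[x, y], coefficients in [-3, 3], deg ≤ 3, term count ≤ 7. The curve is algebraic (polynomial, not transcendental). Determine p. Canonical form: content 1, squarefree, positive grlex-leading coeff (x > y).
Degree: the shape is more complex than any degree-2 curve, so deg p = 3.
Reading off the gridlines: it crosses the x-axis at the gridline x = 0; it meets the y-axis at y = 0 (among the integer gridlines).
Solving for integer coefficients yields p as stated.

x^3 - x*y^2 - 2*y^3 - 3*y^2 + x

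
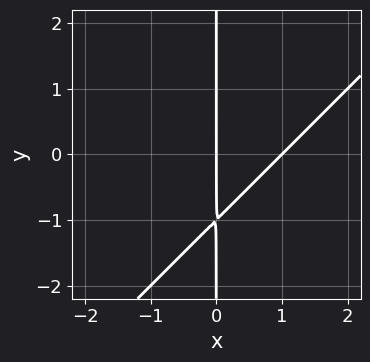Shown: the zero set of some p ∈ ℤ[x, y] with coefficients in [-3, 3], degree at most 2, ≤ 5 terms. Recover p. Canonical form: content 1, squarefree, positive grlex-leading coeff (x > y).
x^2 - x*y - x

First, degree: no degree-1 curve has this shape, so deg p = 2.
Then, against the integer gridlines: every point of the y-axis in the box is on the curve; among the integer gridlines, it crosses the x-axis at x ∈ {0, 1}.
Finally, these observations pin down the coefficients.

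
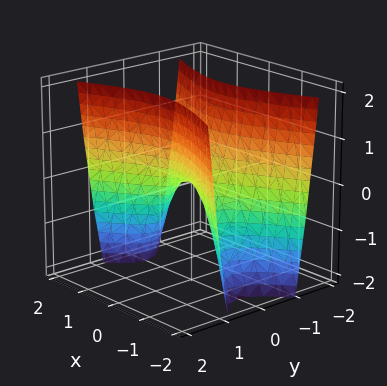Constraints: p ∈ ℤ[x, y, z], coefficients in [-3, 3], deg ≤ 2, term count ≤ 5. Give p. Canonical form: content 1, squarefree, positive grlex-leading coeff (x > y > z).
x^2 - 3*y^2 + z

The degree is 2 — a saddle surface; a quadric.
Symmetries: the y ↦ −y reflection is a symmetry, so y appears only in even powers; the x ↦ −x reflection is a symmetry, so x appears only in even powers.
From the axis intercepts and sections: it crosses the z-axis at the gridline z = 0; it meets the x-axis at x = 0 (among the integer gridlines).
Together with the visible shape, these determine p as stated.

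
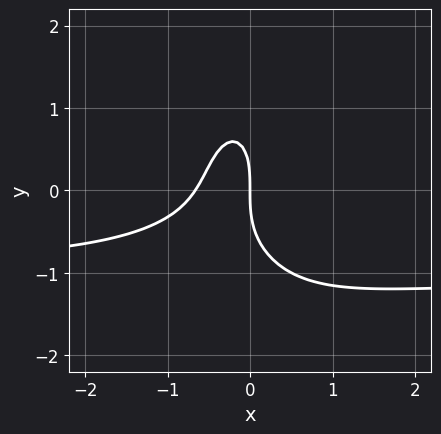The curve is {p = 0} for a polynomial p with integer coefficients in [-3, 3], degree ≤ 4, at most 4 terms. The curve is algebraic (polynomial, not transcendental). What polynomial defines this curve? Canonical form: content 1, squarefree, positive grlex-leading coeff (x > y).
First, deg p = 3. No degree-2 curve has this shape.
Next, checking where it meets the axes: it meets the x-axis at x = 0 (among the integer gridlines); one y-axis crossing is at y = 0.
Finally, fitting integer coefficients to these (and the overall shape) gives p.

3*x^2*y + y^3 + 3*x^2 + 2*x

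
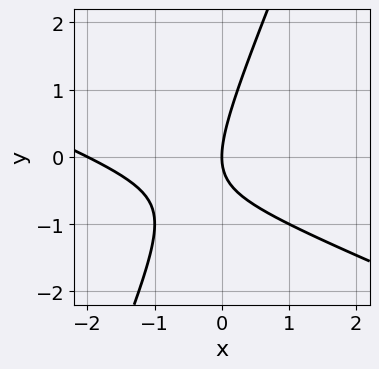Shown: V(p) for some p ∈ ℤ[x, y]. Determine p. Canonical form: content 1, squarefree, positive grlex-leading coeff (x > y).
x^2 + 2*x*y - y^2 + 2*x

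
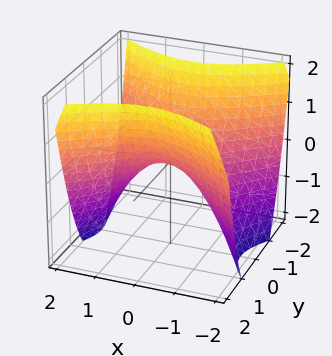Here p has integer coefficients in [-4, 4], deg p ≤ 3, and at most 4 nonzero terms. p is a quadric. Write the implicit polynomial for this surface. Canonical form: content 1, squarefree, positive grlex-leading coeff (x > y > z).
2*x^2 - 3*y^2 + 3*z

1. Degree: a saddle surface; a quadric, so deg p = 2.
2. Symmetries: mirror symmetry y ↦ −y ⇒ only even powers of y; the x ↦ −x reflection is a symmetry, so x appears only in even powers.
3. Observable constraints: it crosses the z-axis at the gridline z = 0; it crosses the x-axis at the gridline x = 0; it meets the y-axis at y = 0 (among the integer gridlines).
4. These observations pin down the coefficients.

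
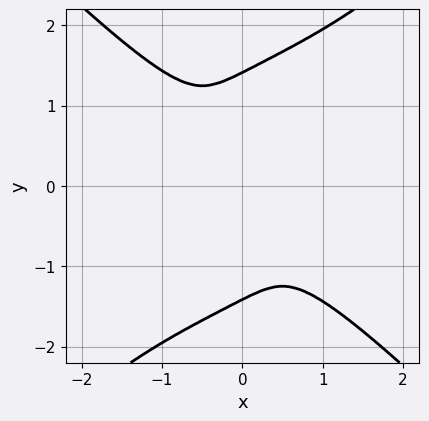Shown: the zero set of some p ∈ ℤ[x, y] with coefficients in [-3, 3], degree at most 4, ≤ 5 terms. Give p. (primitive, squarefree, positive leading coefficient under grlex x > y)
x^4 - y^4 + 2*x^2 + 2*x*y + 2*y^2

(a) The degree is 4 — the shape is more complex than any degree-3 curve.
(b) The integer polynomial consistent with all of this is the stated p.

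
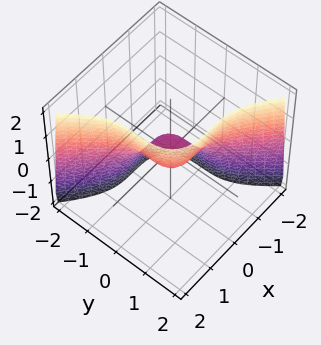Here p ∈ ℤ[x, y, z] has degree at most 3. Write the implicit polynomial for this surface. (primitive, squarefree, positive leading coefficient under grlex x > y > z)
x^3 + y^3 - z

Degree: the shape is more complex than any degree-2 surface, so deg p = 3.
From the visible intercepts: it meets the y-axis at y = 0 (among the integer gridlines); one z-axis crossing is at z = 0.
Assembling these constraints gives the stated polynomial.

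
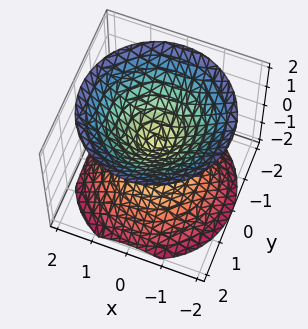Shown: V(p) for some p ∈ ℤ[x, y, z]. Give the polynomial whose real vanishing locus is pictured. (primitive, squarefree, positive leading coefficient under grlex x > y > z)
x^2 + y^2 - z^2

(a) There are 2 components. They look like related sheets of one shape, so recover p as a whole.
(b) Degree: a double cone through the origin; a quadric, so deg p = 2.
(c) Symmetries: the z-axis is an axis of rotation, so x and y enter only as x² + y²; it's symmetric under z → −z, forcing even powers of z.
(d) Checking where it meets the axes: one z-axis crossing is at z = 0; a circular section at z = 1 has radius exactly 1.
(e) Putting this together gives p.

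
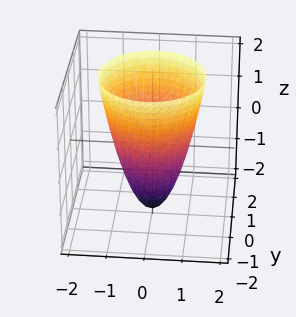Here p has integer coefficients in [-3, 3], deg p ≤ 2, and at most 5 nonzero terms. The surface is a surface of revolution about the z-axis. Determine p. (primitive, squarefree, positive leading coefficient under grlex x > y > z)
1. Degree: a generic line meets the surface in up to 2 points, so deg p = 2.
2. Symmetries: rotational symmetry about the z-axis ⇒ p depends on x, y only through x² + y².
3. From the axis intercepts and sections: it crosses the z-axis at the gridline z = -2; a circular section at z = 0 has radius exactly 1.
4. Putting this together gives p.

2*x^2 + 2*y^2 - z - 2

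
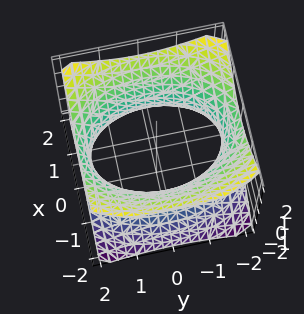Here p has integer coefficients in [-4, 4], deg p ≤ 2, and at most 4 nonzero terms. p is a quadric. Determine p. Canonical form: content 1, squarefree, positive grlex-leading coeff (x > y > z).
2*x^2 + y^2 - 2*z^2 - 3

deg p = 2. An hourglass — one-sheet hyperboloid; a quadric.
Symmetries: mirror symmetry y ↦ −y ⇒ only even powers of y; it's symmetric under z → −z, forcing even powers of z; the x ↦ −x reflection is a symmetry, so x appears only in even powers.
From the axis intercepts and sections: the surface avoids every integer z-axis point in the box.
Matching integer coefficients to the picture gives p.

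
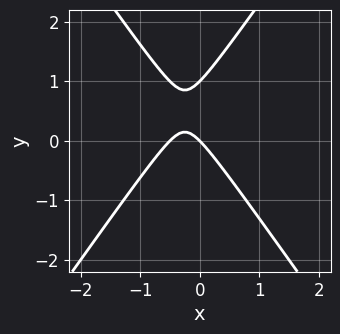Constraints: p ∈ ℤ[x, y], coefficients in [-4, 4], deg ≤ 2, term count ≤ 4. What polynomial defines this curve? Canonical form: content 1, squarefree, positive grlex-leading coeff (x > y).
deg p = 2.
From the axis intercepts and sections: it crosses the x-axis at the gridline x = 0; the y-axis gridline crossings are at y ∈ {0, 1}.
Solving for integer coefficients yields p as stated.

2*x^2 - y^2 + x + y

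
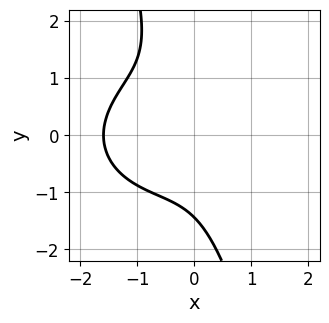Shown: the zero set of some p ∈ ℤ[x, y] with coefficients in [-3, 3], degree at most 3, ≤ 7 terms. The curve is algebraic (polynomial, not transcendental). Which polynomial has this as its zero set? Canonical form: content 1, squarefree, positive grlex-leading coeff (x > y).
2*x^3 + 3*x*y^2 + y^3 + 2*x^2 + 3

Degree: a generic line meets the curve in up to 3 points, so deg p = 3.
Putting this together gives p.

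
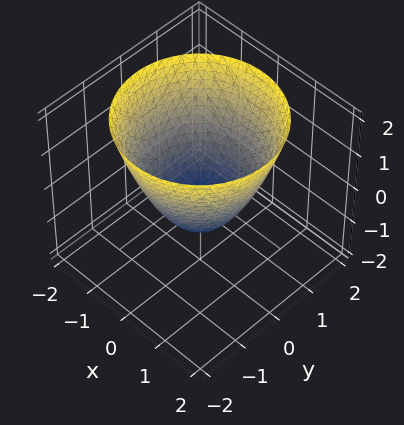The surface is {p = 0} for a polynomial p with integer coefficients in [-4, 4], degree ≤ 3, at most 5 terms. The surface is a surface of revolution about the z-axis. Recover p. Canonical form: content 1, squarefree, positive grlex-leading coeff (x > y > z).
1. The degree is 2 — no degree-1 surface has this shape.
2. Symmetries: rotational symmetry about the z-axis ⇒ p depends on x, y only through x² + y².
3. Checking where it meets the axes: a circular section at z = 2 has radius between 1 and 2; it crosses the z-axis at the gridline z = -1; the x-axis gridline crossings are at x ∈ {-1, 1}; the y-axis gridline crossings are at y ∈ {-1, 1}.
4. Fitting integer coefficients to these (and the overall shape) gives p.

x^2 + y^2 - z - 1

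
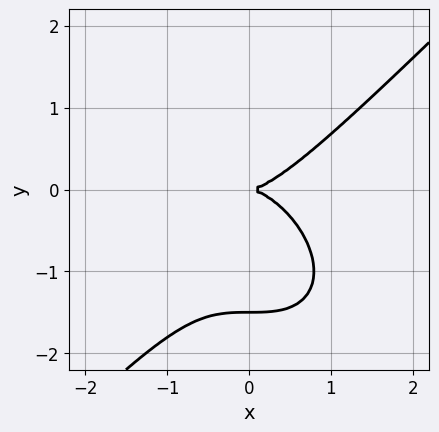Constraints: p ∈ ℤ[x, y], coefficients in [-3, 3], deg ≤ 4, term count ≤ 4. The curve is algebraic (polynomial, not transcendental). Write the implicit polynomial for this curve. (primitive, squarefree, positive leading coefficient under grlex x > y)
(a) The degree is 3 — the shape is more complex than any degree-2 curve.
(b) From the visible intercepts: it meets the x-axis at x = 0 (among the integer gridlines); it meets the y-axis at y = 0 (among the integer gridlines).
(c) These observations pin down the coefficients.

2*x^3 - 2*y^3 - 3*y^2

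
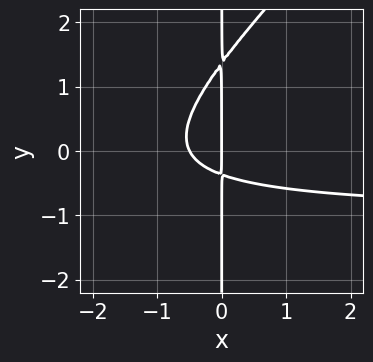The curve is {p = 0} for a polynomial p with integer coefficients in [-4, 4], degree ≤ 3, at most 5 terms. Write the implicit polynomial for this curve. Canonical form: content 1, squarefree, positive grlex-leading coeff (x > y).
(a) The degree is 3 — a generic line meets the curve in up to 3 points.
(b) Checking where it meets the axes: the visible y-axis segment lies entirely on the curve; it crosses the x-axis at the gridline x = 0.
(c) Fitting integer coefficients to these (and the overall shape) gives p.

2*x^2*y - 2*x*y^2 + 2*x^2 + 2*x*y + x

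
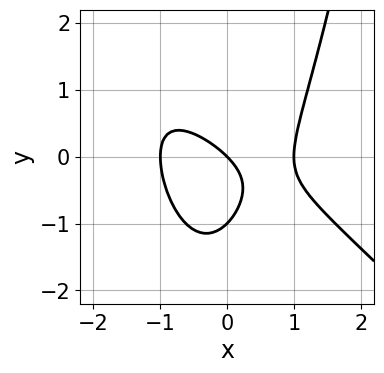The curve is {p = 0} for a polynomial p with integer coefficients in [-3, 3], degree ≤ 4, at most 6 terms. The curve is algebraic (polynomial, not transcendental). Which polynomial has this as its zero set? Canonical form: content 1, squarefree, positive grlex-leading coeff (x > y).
1. deg p = 3.
2. From the axis intercepts and sections: the y-axis gridline crossings are at y ∈ {-1, 0}; among the integer gridlines, it crosses the x-axis at x ∈ {-1, 0, 1}.
3. Solving for integer coefficients yields p as stated.

x^3 + x^2*y - y^2 - x - y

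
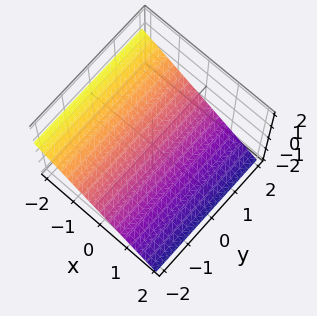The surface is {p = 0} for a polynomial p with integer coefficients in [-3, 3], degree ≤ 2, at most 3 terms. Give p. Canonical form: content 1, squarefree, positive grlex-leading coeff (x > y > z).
2*x + 3*z + 2

deg p = 1. Every cross-section is a straight line — this is a plane.
Reading off the gridlines: one x-axis crossing is at x = -1; it misses every integer gridline on the y-axis.
Putting this together gives p.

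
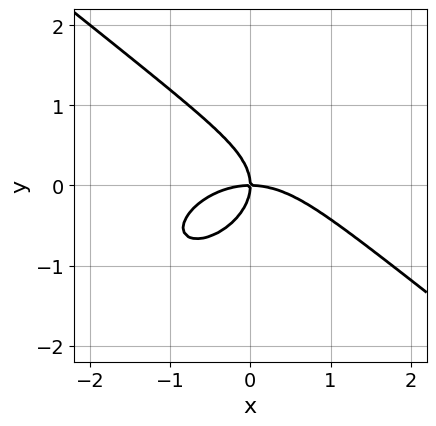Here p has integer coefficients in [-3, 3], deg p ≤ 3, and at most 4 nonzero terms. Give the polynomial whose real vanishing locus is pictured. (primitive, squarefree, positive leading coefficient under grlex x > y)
x^3 + 2*y^3 + 2*x*y

The degree is 3 — the shape is more complex than any degree-2 curve.
Against the integer gridlines: it meets the y-axis at y = 0 (among the integer gridlines); it meets the x-axis at x = 0 (among the integer gridlines).
These observations pin down the coefficients.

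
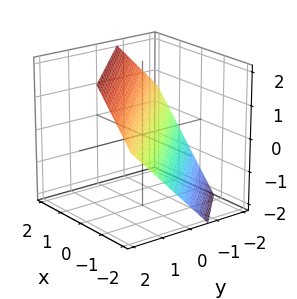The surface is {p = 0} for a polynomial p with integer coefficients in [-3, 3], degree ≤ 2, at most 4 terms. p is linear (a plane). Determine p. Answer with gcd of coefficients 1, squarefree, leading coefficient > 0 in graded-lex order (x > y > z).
3*x + 3*y - 3*z + 2

deg p = 1. Every cross-section is a straight line — this is a plane.
The integer polynomial consistent with all of this is the stated p.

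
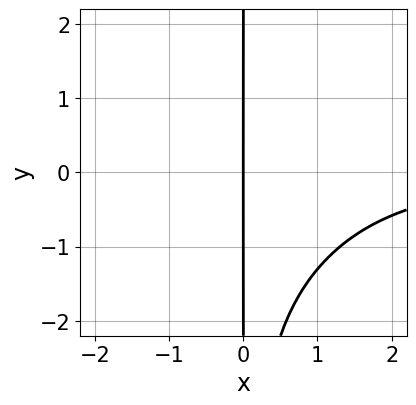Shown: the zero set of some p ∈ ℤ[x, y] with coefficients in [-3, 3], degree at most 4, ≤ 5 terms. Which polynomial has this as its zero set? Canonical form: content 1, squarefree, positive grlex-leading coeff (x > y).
x^3*y - x^2*y^2 + 3*x

Degree: the shape is more complex than any degree-3 curve, so deg p = 4.
Against the integer gridlines: the visible y-axis segment lies entirely on the curve; one x-axis crossing is at x = 0.
The integer polynomial consistent with all of this is the stated p.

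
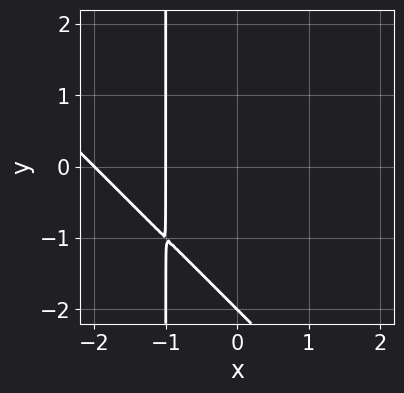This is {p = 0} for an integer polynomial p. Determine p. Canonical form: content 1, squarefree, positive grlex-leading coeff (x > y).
x^2 + x*y + 3*x + y + 2

(a) The degree is 2 — no degree-1 curve has this shape.
(b) From the axis intercepts and sections: it meets the y-axis at y = -2 (among the integer gridlines); among the integer gridlines, it crosses the x-axis at x ∈ {-2, -1}.
(c) Together with the visible shape, these determine p as stated.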